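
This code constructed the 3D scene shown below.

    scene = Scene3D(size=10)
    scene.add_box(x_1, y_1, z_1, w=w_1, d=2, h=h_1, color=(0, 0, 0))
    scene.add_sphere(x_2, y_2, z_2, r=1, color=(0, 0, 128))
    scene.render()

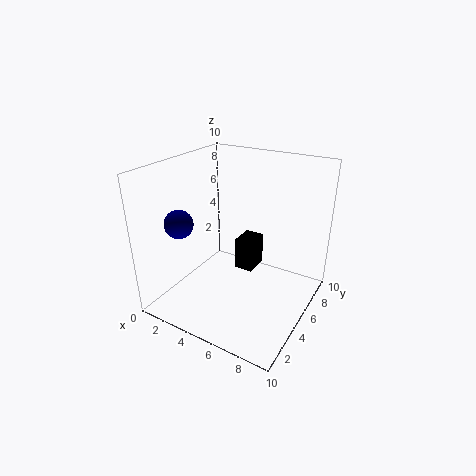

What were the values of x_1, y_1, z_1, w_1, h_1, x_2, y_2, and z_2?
x_1 = 3.5, y_1 = 7, z_1 = 1, w_1 = 1.5, h_1 = 2.5, x_2 = 1.5, y_2 = 3, z_2 = 6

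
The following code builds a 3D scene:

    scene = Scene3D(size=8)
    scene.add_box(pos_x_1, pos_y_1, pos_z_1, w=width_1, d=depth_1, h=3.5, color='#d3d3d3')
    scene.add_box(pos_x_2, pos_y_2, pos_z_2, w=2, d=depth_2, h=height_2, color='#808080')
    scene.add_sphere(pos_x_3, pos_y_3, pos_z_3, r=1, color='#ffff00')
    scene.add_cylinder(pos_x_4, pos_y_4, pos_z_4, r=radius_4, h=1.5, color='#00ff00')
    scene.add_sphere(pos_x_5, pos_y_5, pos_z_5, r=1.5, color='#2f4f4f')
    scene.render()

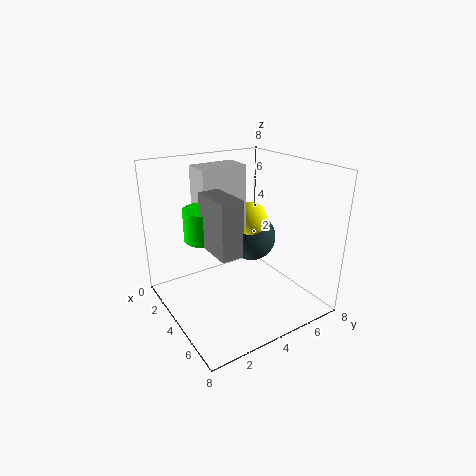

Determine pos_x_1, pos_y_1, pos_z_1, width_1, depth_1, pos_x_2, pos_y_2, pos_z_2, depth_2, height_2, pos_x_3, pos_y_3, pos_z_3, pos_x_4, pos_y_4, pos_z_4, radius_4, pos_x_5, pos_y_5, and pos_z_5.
pos_x_1 = 2.5, pos_y_1 = 2, pos_z_1 = 4.5, width_1 = 1.5, depth_1 = 2.5, pos_x_2 = 5.5, pos_y_2 = 1, pos_z_2 = 5, depth_2 = 1, height_2 = 2.5, pos_x_3 = 3, pos_y_3 = 5.5, pos_z_3 = 4.5, pos_x_4 = 5, pos_y_4 = 1.5, pos_z_4 = 5, radius_4 = 1, pos_x_5 = 2.5, pos_y_5 = 6, pos_z_5 = 3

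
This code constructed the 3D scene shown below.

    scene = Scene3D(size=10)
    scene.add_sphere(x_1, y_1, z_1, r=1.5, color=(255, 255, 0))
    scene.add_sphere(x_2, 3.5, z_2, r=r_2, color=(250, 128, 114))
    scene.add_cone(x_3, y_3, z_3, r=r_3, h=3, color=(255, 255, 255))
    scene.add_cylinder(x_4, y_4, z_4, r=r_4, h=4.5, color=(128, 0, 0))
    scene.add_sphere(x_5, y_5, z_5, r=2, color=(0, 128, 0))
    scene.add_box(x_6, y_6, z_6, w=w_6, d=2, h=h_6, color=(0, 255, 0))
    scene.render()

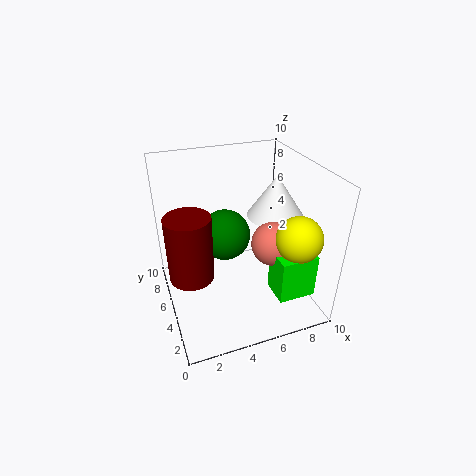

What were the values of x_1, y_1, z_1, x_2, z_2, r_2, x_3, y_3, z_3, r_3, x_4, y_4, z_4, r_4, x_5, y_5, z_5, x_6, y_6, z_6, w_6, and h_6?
x_1 = 8, y_1 = 2, z_1 = 6, x_2 = 7, z_2 = 5, r_2 = 1.5, x_3 = 8, y_3 = 5.5, z_3 = 6, r_3 = 2, x_4 = 1.5, y_4 = 4.5, z_4 = 3, r_4 = 1.5, x_5 = 5, y_5 = 8, z_5 = 3.5, x_6 = 6.5, y_6 = 1, z_6 = 2, w_6 = 2.5, h_6 = 3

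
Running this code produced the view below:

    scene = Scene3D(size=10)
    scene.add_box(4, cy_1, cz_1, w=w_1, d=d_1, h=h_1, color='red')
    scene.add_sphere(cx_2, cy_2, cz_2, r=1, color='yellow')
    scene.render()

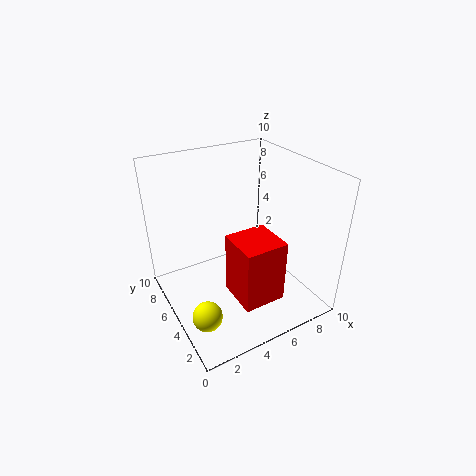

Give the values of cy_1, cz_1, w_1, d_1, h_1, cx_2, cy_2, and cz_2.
cy_1 = 2, cz_1 = 1, w_1 = 3, d_1 = 3, h_1 = 4.5, cx_2 = 1.5, cy_2 = 3, cz_2 = 1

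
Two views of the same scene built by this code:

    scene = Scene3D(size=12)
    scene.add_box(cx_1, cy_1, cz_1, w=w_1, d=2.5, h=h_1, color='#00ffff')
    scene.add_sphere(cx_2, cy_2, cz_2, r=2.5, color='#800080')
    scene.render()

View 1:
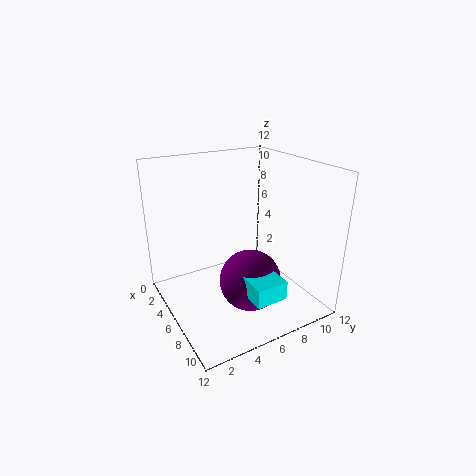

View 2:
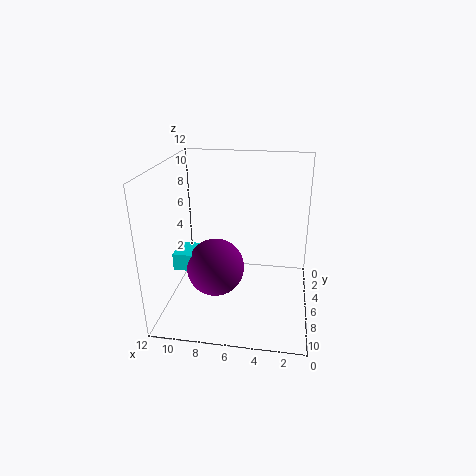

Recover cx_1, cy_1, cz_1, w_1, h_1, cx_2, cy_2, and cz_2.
cx_1 = 8.5
cy_1 = 4.5
cz_1 = 3
w_1 = 3
h_1 = 1.5
cx_2 = 8
cy_2 = 6
cz_2 = 3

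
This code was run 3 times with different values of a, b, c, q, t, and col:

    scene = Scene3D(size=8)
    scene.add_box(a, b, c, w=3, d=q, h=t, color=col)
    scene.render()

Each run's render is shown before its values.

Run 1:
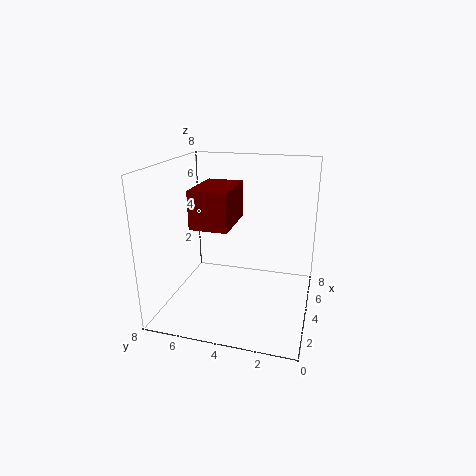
a = 2
b = 4
c = 5
q = 2
t = 2
col = 'maroon'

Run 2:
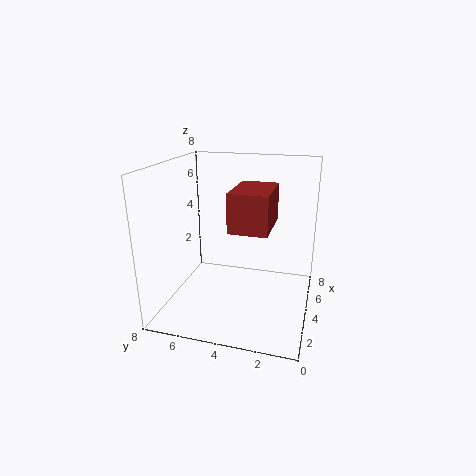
a = 2
b = 2
c = 5
q = 2
t = 2
col = 'brown'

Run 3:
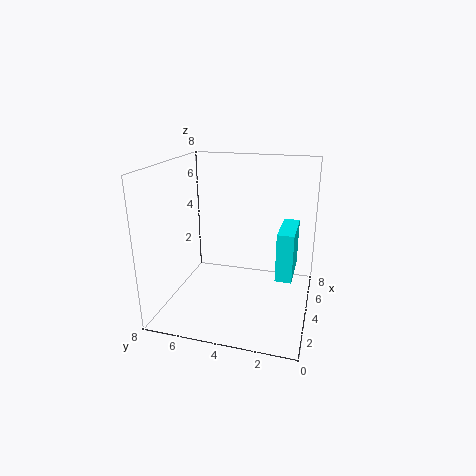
a = 5
b = 1
c = 1
q = 1
t = 3
col = 'cyan'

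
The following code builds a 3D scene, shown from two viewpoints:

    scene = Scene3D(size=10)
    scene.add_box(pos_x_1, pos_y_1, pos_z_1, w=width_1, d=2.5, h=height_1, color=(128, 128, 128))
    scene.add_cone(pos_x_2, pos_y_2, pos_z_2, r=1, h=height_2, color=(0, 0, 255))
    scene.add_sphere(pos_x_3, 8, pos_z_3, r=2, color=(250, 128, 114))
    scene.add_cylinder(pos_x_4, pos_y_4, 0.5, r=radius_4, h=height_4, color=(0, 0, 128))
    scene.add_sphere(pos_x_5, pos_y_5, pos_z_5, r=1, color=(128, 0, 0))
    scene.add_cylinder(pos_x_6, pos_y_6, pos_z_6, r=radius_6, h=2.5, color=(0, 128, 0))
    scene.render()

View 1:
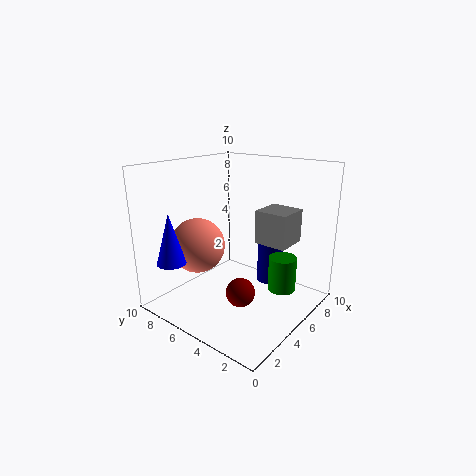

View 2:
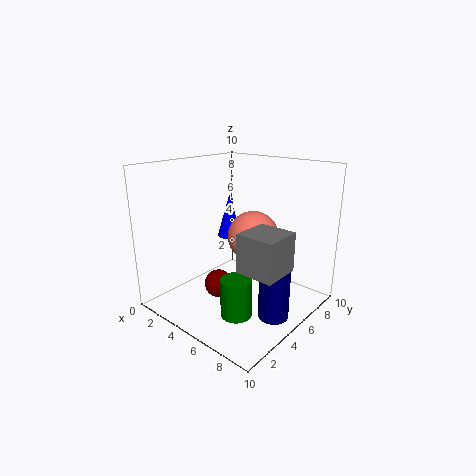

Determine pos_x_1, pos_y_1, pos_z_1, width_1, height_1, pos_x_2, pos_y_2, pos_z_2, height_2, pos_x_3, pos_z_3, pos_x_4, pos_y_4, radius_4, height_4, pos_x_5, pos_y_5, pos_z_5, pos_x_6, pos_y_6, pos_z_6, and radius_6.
pos_x_1 = 7, pos_y_1 = 2.5, pos_z_1 = 4, width_1 = 2.5, height_1 = 2.5, pos_x_2 = 1.5, pos_y_2 = 8, pos_z_2 = 3.5, height_2 = 3.5, pos_x_3 = 4, pos_z_3 = 4, pos_x_4 = 8.5, pos_y_4 = 4.5, radius_4 = 1, height_4 = 3.5, pos_x_5 = 4, pos_y_5 = 4, pos_z_5 = 1.5, pos_x_6 = 7, pos_y_6 = 2.5, pos_z_6 = 1, radius_6 = 1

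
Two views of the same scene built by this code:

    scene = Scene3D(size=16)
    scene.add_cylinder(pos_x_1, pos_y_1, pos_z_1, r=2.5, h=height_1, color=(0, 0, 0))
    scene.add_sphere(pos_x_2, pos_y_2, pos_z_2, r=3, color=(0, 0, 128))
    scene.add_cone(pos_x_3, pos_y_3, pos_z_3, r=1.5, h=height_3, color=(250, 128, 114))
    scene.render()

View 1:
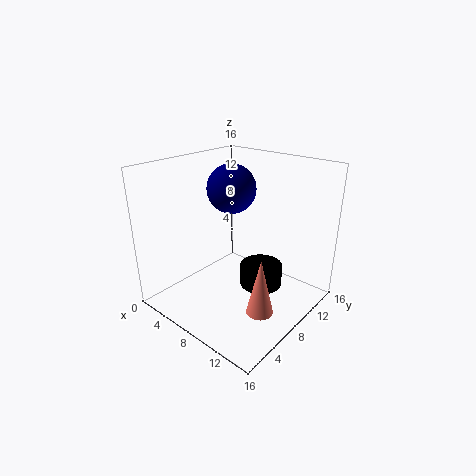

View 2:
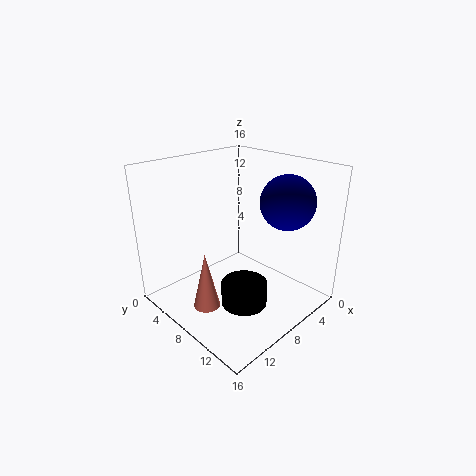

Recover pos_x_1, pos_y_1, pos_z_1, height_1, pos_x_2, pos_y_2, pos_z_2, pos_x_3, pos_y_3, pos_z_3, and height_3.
pos_x_1 = 9.5; pos_y_1 = 10.5; pos_z_1 = 1.5; height_1 = 2.5; pos_x_2 = 4; pos_y_2 = 11.5; pos_z_2 = 12; pos_x_3 = 12; pos_y_3 = 7; pos_z_3 = 0.5; height_3 = 6.5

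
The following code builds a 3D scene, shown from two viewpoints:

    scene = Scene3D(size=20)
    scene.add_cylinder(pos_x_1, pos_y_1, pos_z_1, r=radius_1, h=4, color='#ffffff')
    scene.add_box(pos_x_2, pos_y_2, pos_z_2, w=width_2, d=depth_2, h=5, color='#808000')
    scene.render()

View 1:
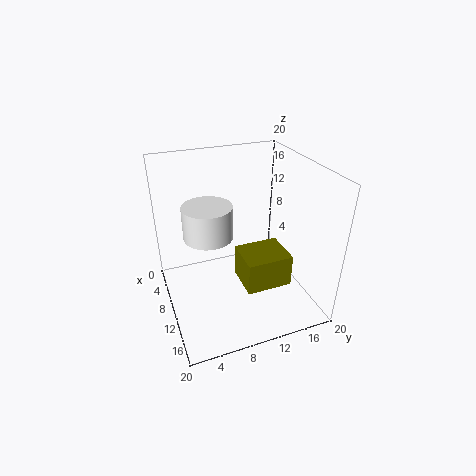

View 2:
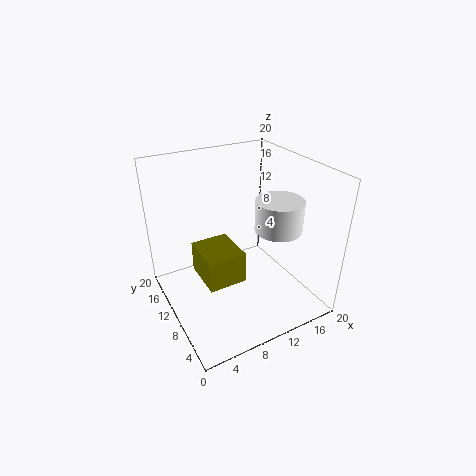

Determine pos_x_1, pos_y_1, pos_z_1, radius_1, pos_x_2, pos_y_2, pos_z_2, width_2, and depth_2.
pos_x_1 = 13
pos_y_1 = 5
pos_z_1 = 13
radius_1 = 3
pos_x_2 = 6
pos_y_2 = 11
pos_z_2 = 1
width_2 = 6
depth_2 = 7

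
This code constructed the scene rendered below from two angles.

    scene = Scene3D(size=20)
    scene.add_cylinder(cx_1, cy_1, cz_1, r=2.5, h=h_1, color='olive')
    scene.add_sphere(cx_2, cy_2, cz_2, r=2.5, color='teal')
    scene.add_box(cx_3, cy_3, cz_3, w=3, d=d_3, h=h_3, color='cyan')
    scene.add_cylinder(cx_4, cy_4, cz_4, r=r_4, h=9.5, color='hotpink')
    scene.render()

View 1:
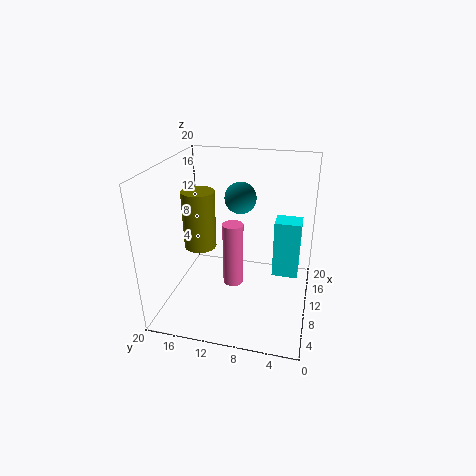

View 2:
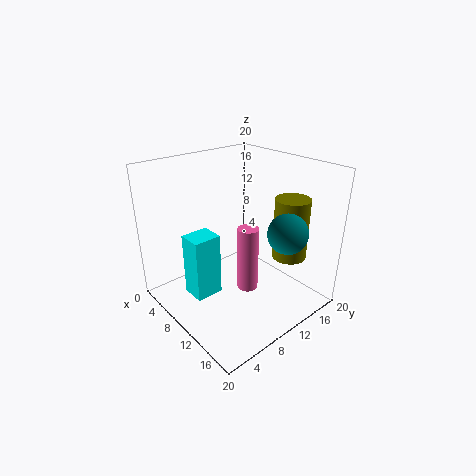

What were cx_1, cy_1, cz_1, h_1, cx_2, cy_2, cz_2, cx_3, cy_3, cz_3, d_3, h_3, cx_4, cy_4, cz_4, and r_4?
cx_1 = 13.5
cy_1 = 17
cz_1 = 6
h_1 = 9
cx_2 = 17.5
cy_2 = 11.5
cz_2 = 13
cx_3 = 9.5
cy_3 = 1.5
cz_3 = 5
d_3 = 3.5
h_3 = 8
cx_4 = 11
cy_4 = 11
cz_4 = 2
r_4 = 1.5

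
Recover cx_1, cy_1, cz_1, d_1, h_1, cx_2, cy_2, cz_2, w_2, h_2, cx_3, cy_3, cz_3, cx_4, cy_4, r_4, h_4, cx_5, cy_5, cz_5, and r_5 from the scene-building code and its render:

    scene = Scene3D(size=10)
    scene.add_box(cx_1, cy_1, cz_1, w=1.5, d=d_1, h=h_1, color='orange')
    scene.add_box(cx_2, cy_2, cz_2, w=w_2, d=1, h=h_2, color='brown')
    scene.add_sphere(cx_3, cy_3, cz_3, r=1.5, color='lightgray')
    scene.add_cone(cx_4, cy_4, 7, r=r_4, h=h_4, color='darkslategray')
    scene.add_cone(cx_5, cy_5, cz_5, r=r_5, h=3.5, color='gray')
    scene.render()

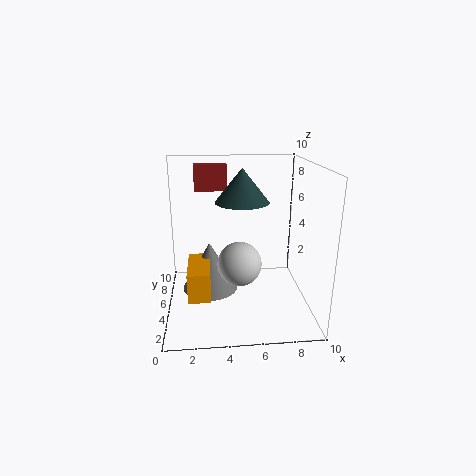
cx_1 = 1.5, cy_1 = 2.5, cz_1 = 1.5, d_1 = 3.5, h_1 = 2, cx_2 = 2, cy_2 = 8.5, cz_2 = 7.5, w_2 = 2.5, h_2 = 2, cx_3 = 5, cy_3 = 4, cz_3 = 3.5, cx_4 = 5.5, cy_4 = 7, r_4 = 2, h_4 = 2.5, cx_5 = 3, cy_5 = 5.5, cz_5 = 1, r_5 = 2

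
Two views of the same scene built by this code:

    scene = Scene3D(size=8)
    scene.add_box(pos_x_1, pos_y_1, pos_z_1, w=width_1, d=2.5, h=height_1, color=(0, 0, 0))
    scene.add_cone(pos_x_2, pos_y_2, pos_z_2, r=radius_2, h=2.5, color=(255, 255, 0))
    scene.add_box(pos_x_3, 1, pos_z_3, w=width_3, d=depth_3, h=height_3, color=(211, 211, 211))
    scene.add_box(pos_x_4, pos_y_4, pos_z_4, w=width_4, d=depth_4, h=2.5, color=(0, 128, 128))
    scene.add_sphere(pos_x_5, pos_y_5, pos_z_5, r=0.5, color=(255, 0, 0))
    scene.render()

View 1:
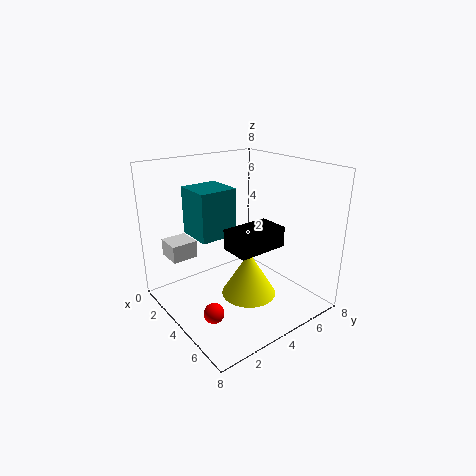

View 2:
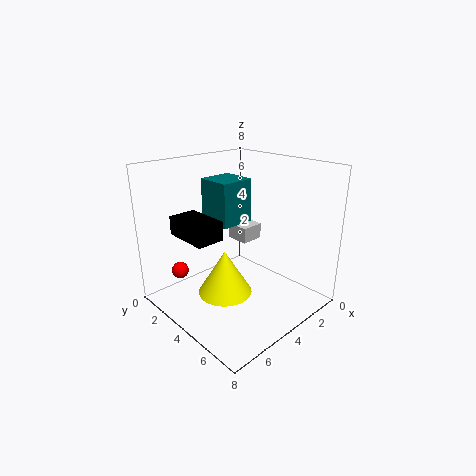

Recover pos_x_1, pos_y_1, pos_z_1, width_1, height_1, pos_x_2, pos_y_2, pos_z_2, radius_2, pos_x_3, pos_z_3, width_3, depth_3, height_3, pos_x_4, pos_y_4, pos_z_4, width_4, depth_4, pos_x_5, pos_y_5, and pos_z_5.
pos_x_1 = 5.5
pos_y_1 = 2
pos_z_1 = 4.5
width_1 = 1.5
height_1 = 1
pos_x_2 = 5
pos_y_2 = 4
pos_z_2 = 1
radius_2 = 1.5
pos_x_3 = 0.5
pos_z_3 = 2.5
width_3 = 1.5
depth_3 = 1.5
height_3 = 1
pos_x_4 = 2.5
pos_y_4 = 1.5
pos_z_4 = 4.5
width_4 = 2
depth_4 = 2
pos_x_5 = 6
pos_y_5 = 1
pos_z_5 = 1.5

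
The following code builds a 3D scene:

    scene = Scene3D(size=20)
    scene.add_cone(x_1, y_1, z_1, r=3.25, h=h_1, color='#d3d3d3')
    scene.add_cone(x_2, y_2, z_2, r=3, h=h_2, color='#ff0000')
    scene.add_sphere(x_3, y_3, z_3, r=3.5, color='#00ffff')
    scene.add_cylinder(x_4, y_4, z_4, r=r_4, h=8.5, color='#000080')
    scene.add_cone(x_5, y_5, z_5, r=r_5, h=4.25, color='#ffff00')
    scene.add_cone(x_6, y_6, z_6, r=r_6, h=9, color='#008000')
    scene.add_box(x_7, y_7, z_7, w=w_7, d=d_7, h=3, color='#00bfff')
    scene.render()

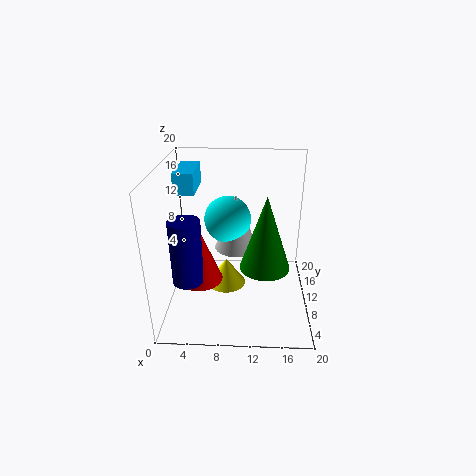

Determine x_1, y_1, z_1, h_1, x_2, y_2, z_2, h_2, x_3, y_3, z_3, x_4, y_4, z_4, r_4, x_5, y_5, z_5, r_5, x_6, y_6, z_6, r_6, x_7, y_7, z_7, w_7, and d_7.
x_1 = 9.5
y_1 = 14.25
z_1 = 6.25
h_1 = 8.5
x_2 = 5
y_2 = 7
z_2 = 5.25
h_2 = 7.75
x_3 = 8.25
y_3 = 14.5
z_3 = 10.75
x_4 = 3.75
y_4 = 5
z_4 = 6.25
r_4 = 2
x_5 = 8
y_5 = 13.25
z_5 = 0.25
r_5 = 3
x_6 = 13.5
y_6 = 3.75
z_6 = 9.5
r_6 = 3
x_7 = 1.5
y_7 = 10
z_7 = 16
w_7 = 2.75
d_7 = 6.25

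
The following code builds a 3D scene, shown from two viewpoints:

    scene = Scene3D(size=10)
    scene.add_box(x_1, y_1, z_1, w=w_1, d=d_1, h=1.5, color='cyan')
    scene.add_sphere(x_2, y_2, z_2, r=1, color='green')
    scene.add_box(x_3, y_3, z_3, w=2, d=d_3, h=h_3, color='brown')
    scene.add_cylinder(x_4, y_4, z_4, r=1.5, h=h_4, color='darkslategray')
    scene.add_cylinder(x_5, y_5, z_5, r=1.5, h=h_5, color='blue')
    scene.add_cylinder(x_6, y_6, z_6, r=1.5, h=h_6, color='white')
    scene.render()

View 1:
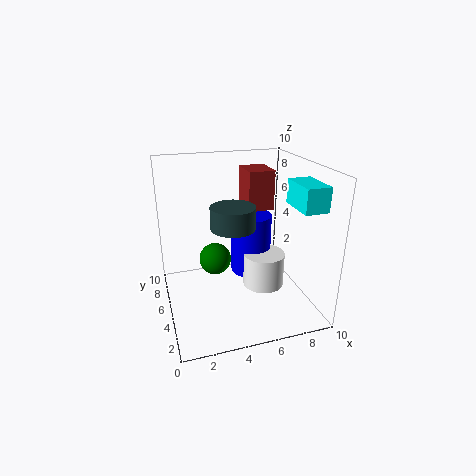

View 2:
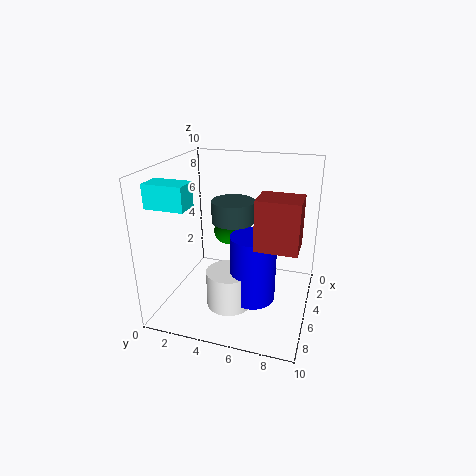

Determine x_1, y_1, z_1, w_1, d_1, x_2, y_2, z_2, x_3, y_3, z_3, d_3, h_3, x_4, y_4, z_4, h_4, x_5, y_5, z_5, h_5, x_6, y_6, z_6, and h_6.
x_1 = 7.5
y_1 = 0.5
z_1 = 8
w_1 = 1.5
d_1 = 2.5
x_2 = 3
y_2 = 3.5
z_2 = 4.5
x_3 = 6.5
y_3 = 7
z_3 = 6
d_3 = 2.5
h_3 = 3
x_4 = 4.5
y_4 = 4.5
z_4 = 6
h_4 = 1.5
x_5 = 6.5
y_5 = 6.5
z_5 = 1.5
h_5 = 4.5
x_6 = 7
y_6 = 5
z_6 = 1
h_6 = 2.5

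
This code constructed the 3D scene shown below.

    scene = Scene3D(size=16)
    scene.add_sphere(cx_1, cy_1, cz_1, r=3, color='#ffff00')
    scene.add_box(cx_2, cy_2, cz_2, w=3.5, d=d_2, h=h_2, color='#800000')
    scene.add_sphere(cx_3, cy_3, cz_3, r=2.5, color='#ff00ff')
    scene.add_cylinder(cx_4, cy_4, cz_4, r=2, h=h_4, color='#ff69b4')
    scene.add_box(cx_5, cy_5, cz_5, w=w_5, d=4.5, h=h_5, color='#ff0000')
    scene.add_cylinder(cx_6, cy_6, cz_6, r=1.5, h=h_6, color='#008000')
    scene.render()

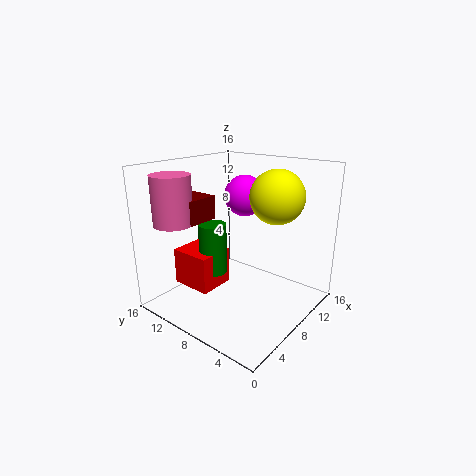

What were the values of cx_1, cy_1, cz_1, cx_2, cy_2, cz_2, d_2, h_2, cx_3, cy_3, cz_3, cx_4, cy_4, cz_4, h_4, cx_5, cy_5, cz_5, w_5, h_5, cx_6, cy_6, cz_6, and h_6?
cx_1 = 11, cy_1 = 5, cz_1 = 12.5, cx_2 = 2.5, cy_2 = 9.5, cz_2 = 10.5, d_2 = 5, h_2 = 2.5, cx_3 = 12.5, cy_3 = 10.5, cz_3 = 11.5, cx_4 = 2, cy_4 = 11.5, cz_4 = 10.5, h_4 = 5, cx_5 = 3, cy_5 = 8.5, cz_5 = 3, w_5 = 4, h_5 = 4, cx_6 = 5.5, cy_6 = 9.5, cz_6 = 4.5, h_6 = 5.5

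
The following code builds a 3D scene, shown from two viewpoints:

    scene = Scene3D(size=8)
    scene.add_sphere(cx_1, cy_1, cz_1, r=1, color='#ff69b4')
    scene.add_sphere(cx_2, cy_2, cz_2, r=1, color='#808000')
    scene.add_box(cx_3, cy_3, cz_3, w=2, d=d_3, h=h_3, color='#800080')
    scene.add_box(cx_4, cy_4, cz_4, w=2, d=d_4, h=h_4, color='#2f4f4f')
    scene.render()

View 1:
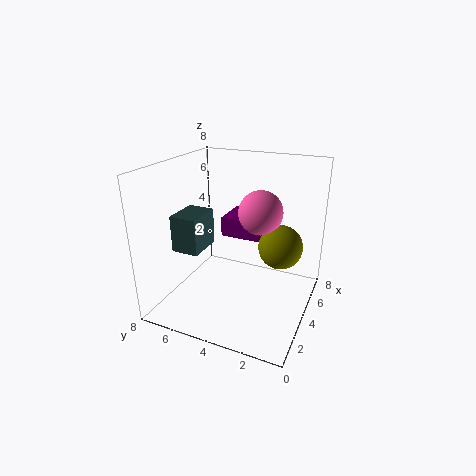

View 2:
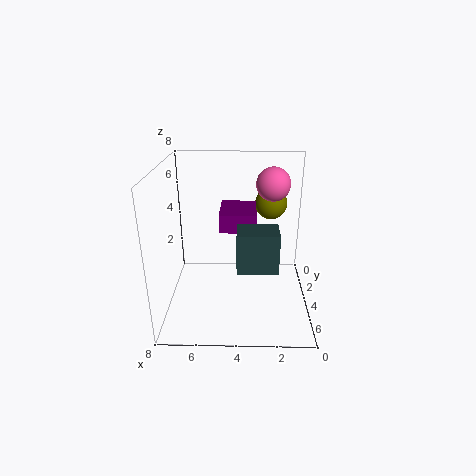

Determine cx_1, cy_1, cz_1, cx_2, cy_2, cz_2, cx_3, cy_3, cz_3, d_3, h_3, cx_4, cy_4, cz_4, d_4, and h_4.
cx_1 = 2, cy_1 = 2, cz_1 = 6.5, cx_2 = 2, cy_2 = 1, cz_2 = 5, cx_3 = 3, cy_3 = 2, cz_3 = 4.5, d_3 = 2.5, h_3 = 1, cx_4 = 2, cy_4 = 5.5, cz_4 = 3.5, d_4 = 1.5, h_4 = 2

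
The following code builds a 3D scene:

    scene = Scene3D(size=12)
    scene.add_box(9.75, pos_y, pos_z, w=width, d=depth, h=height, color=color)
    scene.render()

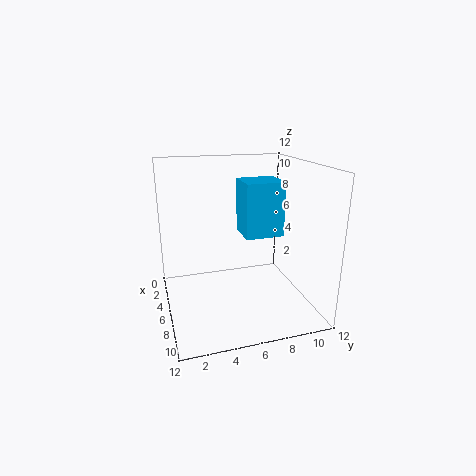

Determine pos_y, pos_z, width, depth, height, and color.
pos_y = 4.75
pos_z = 8.25
width = 2.25
depth = 2.5
height = 3.5
color = 'deepskyblue'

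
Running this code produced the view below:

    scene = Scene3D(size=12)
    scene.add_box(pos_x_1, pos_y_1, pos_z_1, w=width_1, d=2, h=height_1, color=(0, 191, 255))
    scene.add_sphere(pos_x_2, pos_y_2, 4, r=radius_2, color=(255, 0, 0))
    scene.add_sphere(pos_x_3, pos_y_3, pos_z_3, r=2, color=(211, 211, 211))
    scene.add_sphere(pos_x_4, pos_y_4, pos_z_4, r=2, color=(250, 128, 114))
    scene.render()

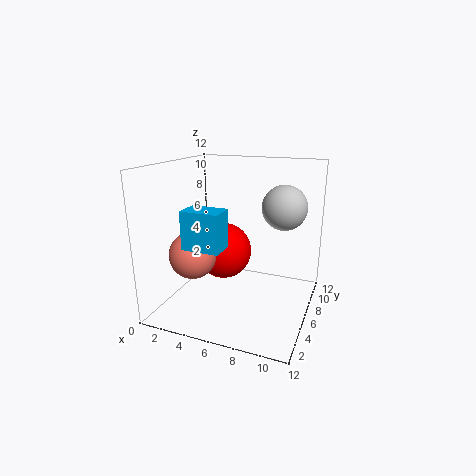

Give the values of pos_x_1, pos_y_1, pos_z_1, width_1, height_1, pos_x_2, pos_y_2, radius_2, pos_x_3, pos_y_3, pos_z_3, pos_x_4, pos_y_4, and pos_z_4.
pos_x_1 = 3; pos_y_1 = 2; pos_z_1 = 6; width_1 = 3; height_1 = 3; pos_x_2 = 4; pos_y_2 = 7.5; radius_2 = 2.5; pos_x_3 = 9; pos_y_3 = 9.5; pos_z_3 = 8; pos_x_4 = 2.5; pos_y_4 = 4.5; pos_z_4 = 4.5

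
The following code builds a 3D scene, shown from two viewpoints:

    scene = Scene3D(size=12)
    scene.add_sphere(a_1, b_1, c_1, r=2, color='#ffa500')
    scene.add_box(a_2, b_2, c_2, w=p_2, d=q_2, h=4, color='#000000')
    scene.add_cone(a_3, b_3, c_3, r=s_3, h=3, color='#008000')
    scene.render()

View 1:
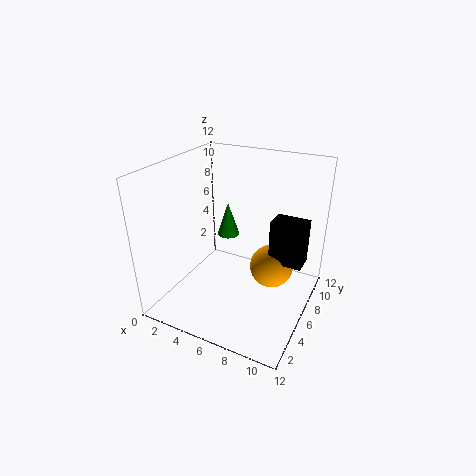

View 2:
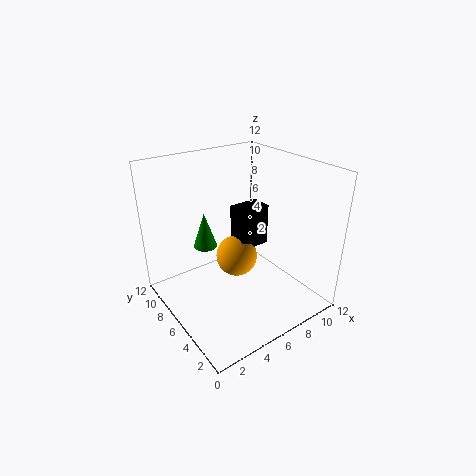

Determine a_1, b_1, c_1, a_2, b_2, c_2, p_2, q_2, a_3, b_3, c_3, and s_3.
a_1 = 8
b_1 = 9
c_1 = 2
a_2 = 8
b_2 = 8
c_2 = 3
p_2 = 3
q_2 = 2
a_3 = 4
b_3 = 8
c_3 = 5
s_3 = 1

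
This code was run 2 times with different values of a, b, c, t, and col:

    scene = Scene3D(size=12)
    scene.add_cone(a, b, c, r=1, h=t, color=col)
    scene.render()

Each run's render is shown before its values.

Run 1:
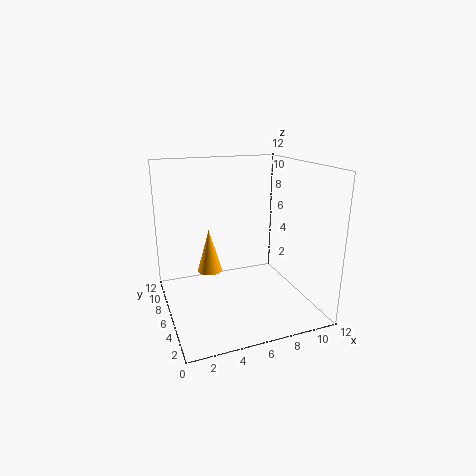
a = 3.5, b = 6, c = 3.5, t = 3.5, col = 'orange'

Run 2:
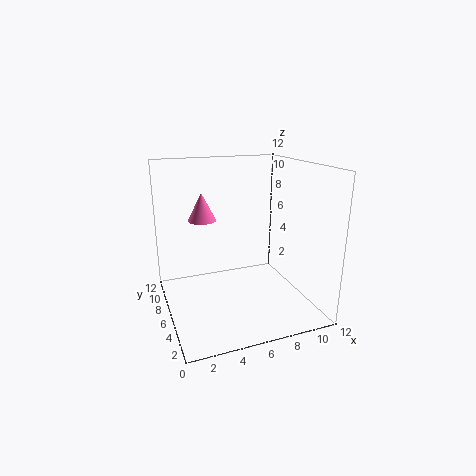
a = 2.5, b = 4, c = 8.5, t = 2, col = 'hotpink'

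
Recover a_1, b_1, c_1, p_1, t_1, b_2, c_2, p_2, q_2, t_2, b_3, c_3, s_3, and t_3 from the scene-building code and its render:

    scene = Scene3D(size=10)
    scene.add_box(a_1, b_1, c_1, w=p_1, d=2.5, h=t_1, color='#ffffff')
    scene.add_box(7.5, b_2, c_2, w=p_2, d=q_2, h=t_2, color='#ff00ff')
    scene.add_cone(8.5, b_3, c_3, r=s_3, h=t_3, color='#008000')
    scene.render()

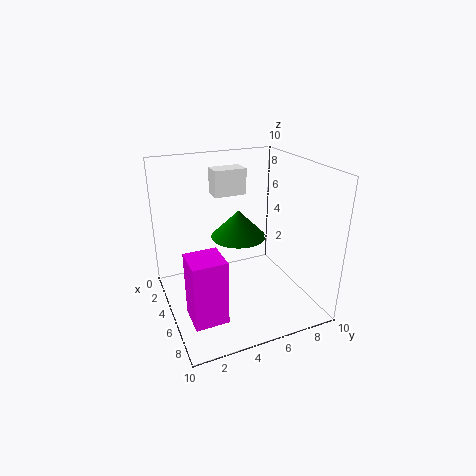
a_1 = 0.5
b_1 = 4.5
c_1 = 7
p_1 = 1.5
t_1 = 2
b_2 = 0.5
c_2 = 2
p_2 = 2
q_2 = 2
t_2 = 4
b_3 = 3.5
c_3 = 7
s_3 = 1.5
t_3 = 1.5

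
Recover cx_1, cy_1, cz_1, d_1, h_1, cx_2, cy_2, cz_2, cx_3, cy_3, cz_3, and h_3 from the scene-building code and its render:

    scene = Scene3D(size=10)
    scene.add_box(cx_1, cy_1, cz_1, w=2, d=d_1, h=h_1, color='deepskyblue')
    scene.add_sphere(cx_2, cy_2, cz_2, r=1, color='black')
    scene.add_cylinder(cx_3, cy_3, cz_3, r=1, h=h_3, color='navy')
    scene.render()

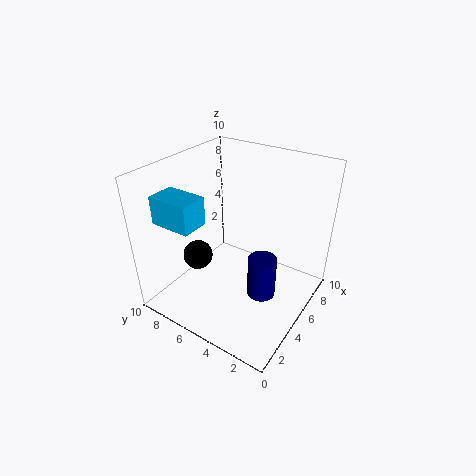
cx_1 = 2, cy_1 = 7, cz_1 = 6, d_1 = 3, h_1 = 2, cx_2 = 3, cy_2 = 7, cz_2 = 4, cx_3 = 5, cy_3 = 3, cz_3 = 1, h_3 = 3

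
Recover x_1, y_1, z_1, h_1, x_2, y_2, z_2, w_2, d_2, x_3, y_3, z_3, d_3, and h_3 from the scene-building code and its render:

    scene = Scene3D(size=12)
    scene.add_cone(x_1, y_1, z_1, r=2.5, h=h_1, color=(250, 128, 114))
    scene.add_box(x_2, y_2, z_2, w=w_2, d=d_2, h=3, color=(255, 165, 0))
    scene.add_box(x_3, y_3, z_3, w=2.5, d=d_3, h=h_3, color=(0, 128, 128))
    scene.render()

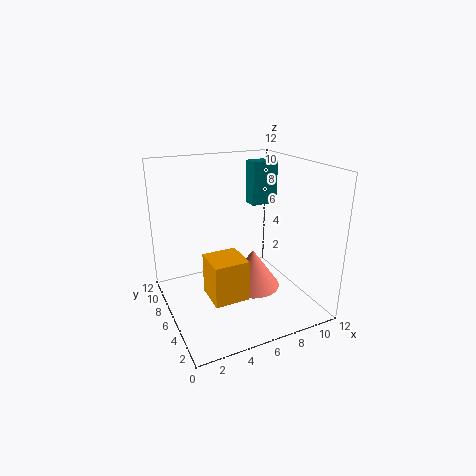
x_1 = 8; y_1 = 7; z_1 = 0.5; h_1 = 3.5; x_2 = 2; y_2 = 1; z_2 = 3.5; w_2 = 2.5; d_2 = 2.5; x_3 = 9; y_3 = 9; z_3 = 7.5; d_3 = 1.5; h_3 = 4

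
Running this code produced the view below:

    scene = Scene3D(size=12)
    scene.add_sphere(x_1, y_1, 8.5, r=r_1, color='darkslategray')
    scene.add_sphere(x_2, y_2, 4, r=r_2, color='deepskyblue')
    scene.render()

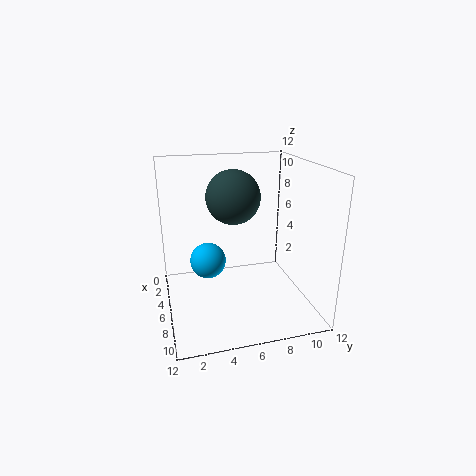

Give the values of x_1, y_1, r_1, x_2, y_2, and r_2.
x_1 = 2.5, y_1 = 6.5, r_1 = 2.5, x_2 = 5.5, y_2 = 3.5, r_2 = 1.5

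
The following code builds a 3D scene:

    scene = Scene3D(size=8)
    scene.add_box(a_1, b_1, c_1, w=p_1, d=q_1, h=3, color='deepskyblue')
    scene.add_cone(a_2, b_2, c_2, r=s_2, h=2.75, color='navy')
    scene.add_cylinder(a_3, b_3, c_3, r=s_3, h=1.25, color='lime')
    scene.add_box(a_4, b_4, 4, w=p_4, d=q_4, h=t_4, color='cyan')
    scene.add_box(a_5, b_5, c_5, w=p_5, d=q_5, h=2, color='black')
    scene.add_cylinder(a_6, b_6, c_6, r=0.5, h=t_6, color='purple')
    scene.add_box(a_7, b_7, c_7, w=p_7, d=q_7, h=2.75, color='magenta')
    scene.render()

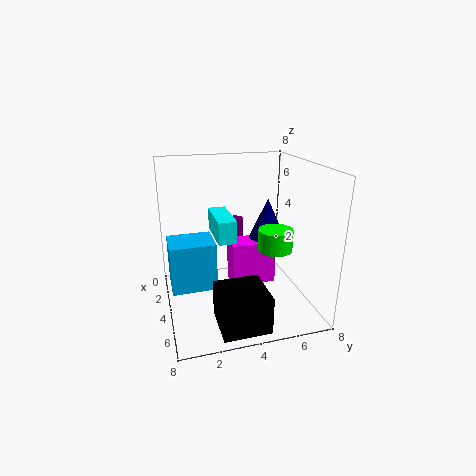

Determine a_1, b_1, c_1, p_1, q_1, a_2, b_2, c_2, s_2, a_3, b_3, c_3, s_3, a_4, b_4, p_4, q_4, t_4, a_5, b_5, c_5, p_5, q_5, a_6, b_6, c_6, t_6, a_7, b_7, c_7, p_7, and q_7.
a_1 = 0.75
b_1 = 0.25
c_1 = 0.25
p_1 = 2.25
q_1 = 2.75
a_2 = 2
b_2 = 6.5
c_2 = 2.75
s_2 = 1.25
a_3 = 4
b_3 = 6.25
c_3 = 3
s_3 = 1
a_4 = 2
b_4 = 2.75
p_4 = 2.75
q_4 = 1
t_4 = 1.25
a_5 = 5.25
b_5 = 2.25
c_5 = 0.25
p_5 = 2.5
q_5 = 2.5
a_6 = 0.75
b_6 = 4.75
c_6 = 2.5
t_6 = 1.5
a_7 = 1.5
b_7 = 4
c_7 = 0.25
p_7 = 1.5
q_7 = 2.75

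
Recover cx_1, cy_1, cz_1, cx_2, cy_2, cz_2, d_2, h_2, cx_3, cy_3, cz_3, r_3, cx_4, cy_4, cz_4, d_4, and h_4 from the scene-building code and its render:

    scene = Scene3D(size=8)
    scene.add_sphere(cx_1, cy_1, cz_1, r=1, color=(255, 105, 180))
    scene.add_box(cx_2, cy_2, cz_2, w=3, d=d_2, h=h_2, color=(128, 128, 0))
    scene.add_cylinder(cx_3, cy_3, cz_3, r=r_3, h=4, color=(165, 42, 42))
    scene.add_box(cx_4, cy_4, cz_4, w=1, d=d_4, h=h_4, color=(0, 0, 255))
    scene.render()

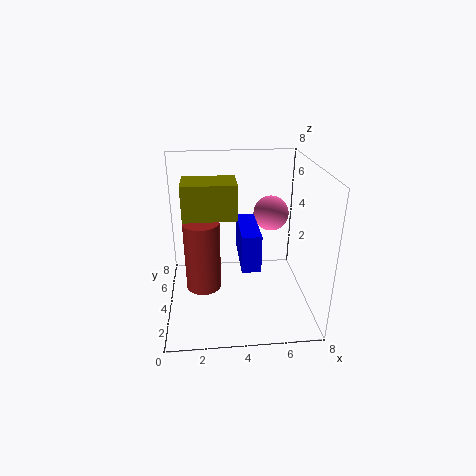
cx_1 = 6
cy_1 = 5
cz_1 = 5
cx_2 = 1
cy_2 = 4
cz_2 = 5
d_2 = 2
h_2 = 2
cx_3 = 2
cy_3 = 4
cz_3 = 1
r_3 = 1
cx_4 = 4
cy_4 = 2
cz_4 = 3
d_4 = 3
h_4 = 2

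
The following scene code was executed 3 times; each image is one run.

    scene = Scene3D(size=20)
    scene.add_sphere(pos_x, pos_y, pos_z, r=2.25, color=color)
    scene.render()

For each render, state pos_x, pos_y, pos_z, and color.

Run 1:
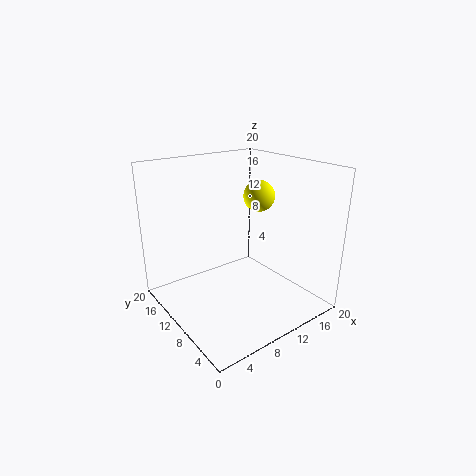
pos_x = 14.5; pos_y = 11; pos_z = 15; color = 'yellow'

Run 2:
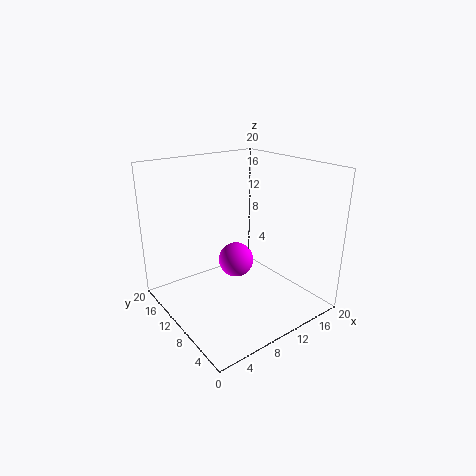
pos_x = 8; pos_y = 7.75; pos_z = 8.25; color = 'magenta'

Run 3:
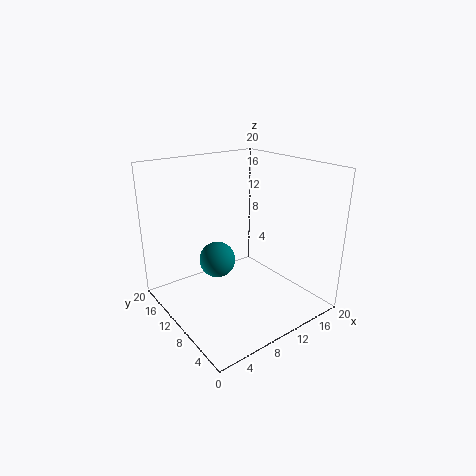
pos_x = 5.25; pos_y = 8; pos_z = 9; color = 'teal'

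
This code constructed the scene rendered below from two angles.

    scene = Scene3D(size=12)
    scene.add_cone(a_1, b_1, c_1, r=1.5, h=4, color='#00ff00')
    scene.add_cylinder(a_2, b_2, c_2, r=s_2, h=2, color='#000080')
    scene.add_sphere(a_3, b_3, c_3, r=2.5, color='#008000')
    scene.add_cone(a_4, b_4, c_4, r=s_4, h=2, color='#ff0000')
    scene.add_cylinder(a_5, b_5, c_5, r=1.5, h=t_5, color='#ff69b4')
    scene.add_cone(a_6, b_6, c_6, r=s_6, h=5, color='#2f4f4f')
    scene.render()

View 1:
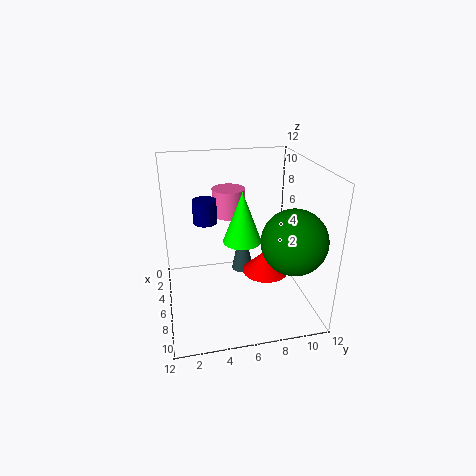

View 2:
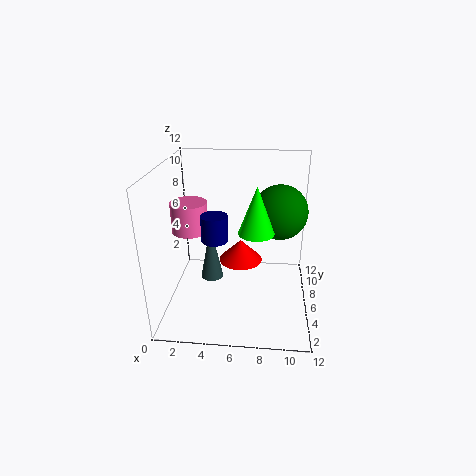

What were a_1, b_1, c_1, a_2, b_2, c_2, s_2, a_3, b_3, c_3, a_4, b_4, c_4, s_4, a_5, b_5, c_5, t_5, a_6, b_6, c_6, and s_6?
a_1 = 7.5, b_1 = 6, c_1 = 6.5, a_2 = 4.5, b_2 = 3.5, c_2 = 7, s_2 = 1, a_3 = 9.5, b_3 = 9.5, c_3 = 7, a_4 = 6, b_4 = 8.5, c_4 = 2.5, s_4 = 2, a_5 = 2, b_5 = 6, c_5 = 6.5, t_5 = 2.5, a_6 = 3.5, b_6 = 7, c_6 = 1.5, s_6 = 1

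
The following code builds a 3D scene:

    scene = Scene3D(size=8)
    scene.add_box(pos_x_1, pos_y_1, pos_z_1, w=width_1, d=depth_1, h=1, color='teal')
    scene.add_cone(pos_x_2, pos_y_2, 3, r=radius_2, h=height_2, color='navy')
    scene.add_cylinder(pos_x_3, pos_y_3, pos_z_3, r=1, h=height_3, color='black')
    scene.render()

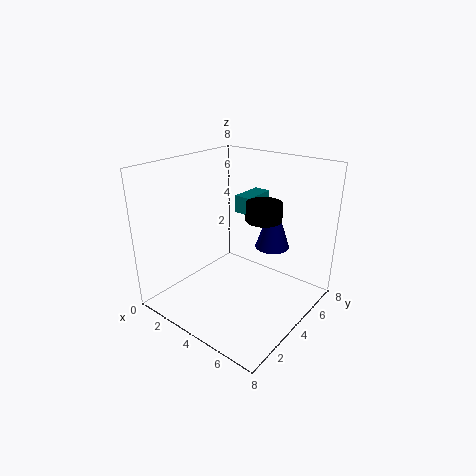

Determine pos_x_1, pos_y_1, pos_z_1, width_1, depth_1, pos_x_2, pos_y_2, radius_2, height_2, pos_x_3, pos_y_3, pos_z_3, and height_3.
pos_x_1 = 3; pos_y_1 = 5; pos_z_1 = 5; width_1 = 1; depth_1 = 2; pos_x_2 = 5; pos_y_2 = 6; radius_2 = 1; height_2 = 3; pos_x_3 = 5; pos_y_3 = 5; pos_z_3 = 5; height_3 = 1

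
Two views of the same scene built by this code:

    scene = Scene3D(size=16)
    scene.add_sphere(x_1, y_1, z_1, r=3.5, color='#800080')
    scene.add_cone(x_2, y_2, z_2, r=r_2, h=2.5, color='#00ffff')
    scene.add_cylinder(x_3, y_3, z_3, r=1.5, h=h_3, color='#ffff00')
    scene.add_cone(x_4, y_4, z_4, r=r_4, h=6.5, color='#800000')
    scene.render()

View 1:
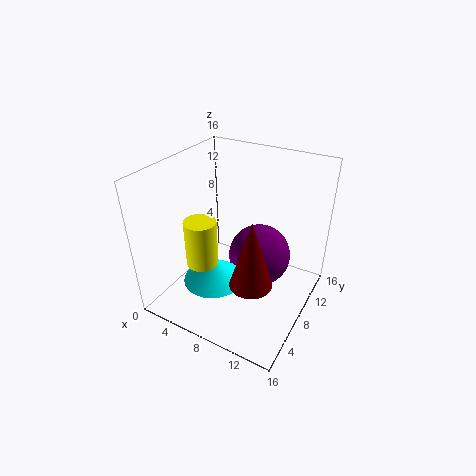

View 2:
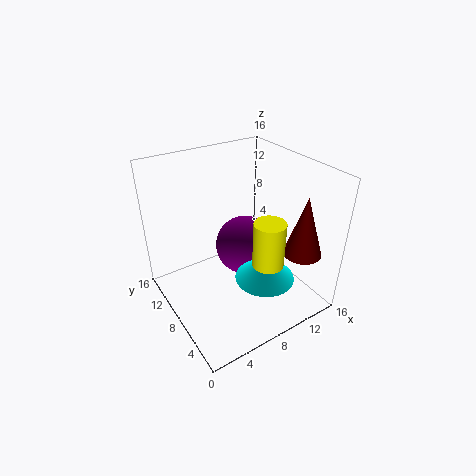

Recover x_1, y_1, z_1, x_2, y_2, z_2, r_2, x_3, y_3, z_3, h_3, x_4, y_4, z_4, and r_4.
x_1 = 10, y_1 = 9.5, z_1 = 5.5, x_2 = 8, y_2 = 3, z_2 = 6, r_2 = 3, x_3 = 7.5, y_3 = 2, z_3 = 8.5, h_3 = 4.5, x_4 = 12.5, y_4 = 2.5, z_4 = 7.5, r_4 = 2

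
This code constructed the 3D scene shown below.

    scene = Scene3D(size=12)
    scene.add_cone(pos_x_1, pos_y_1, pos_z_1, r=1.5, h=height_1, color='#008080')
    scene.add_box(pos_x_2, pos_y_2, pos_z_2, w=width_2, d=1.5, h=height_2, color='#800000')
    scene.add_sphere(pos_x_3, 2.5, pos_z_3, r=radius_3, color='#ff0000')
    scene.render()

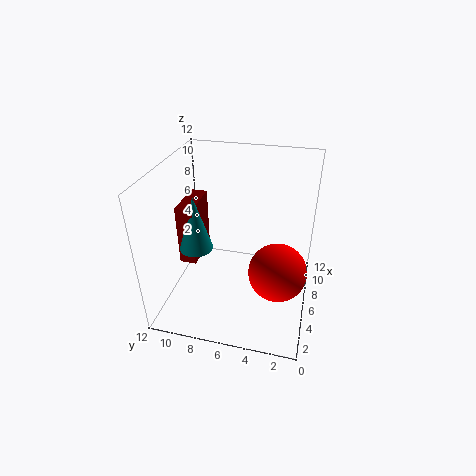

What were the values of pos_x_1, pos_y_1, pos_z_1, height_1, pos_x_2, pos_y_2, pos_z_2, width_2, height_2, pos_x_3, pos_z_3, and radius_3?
pos_x_1 = 6.5; pos_y_1 = 10; pos_z_1 = 4; height_1 = 5; pos_x_2 = 6; pos_y_2 = 10; pos_z_2 = 2.5; width_2 = 4; height_2 = 5.5; pos_x_3 = 6; pos_z_3 = 3; radius_3 = 2.5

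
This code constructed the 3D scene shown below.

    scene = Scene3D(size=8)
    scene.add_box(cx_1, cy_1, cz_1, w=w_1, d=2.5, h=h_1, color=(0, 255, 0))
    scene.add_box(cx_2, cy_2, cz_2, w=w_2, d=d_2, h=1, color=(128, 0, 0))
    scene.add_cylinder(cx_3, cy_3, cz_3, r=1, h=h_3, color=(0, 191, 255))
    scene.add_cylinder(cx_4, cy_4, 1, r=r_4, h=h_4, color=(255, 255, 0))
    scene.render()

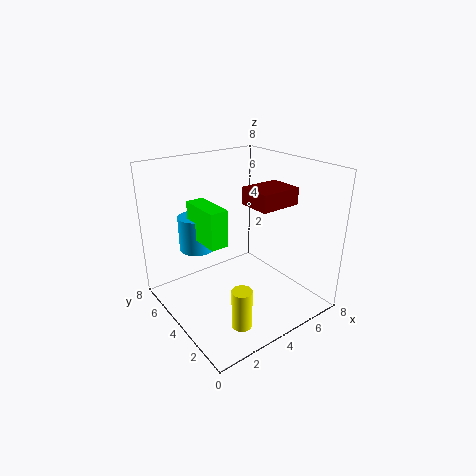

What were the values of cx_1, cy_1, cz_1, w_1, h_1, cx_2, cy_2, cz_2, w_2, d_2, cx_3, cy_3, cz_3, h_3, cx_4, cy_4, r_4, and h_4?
cx_1 = 2; cy_1 = 3.5; cz_1 = 4; w_1 = 1; h_1 = 2; cx_2 = 5; cy_2 = 3; cz_2 = 5.5; w_2 = 2.5; d_2 = 2; cx_3 = 2.5; cy_3 = 6; cz_3 = 3; h_3 = 2; cx_4 = 2; cy_4 = 1; r_4 = 0.5; h_4 = 2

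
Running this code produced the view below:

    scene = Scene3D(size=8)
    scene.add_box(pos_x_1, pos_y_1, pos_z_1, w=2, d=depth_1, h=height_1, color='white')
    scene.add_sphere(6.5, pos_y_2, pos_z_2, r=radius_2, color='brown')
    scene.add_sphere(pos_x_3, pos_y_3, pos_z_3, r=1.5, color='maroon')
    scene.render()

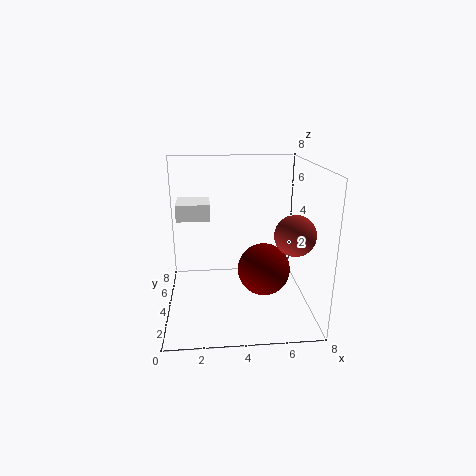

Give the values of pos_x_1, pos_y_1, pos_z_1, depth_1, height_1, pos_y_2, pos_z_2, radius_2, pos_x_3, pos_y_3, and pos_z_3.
pos_x_1 = 0.5
pos_y_1 = 5.5
pos_z_1 = 4.5
depth_1 = 2
height_1 = 1
pos_y_2 = 1.5
pos_z_2 = 5
radius_2 = 1
pos_x_3 = 5.5
pos_y_3 = 4
pos_z_3 = 2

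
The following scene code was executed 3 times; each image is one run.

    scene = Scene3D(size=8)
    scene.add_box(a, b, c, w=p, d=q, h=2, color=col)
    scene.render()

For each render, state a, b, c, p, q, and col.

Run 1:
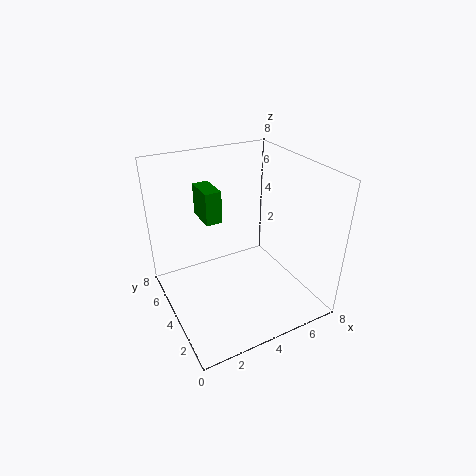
a = 3
b = 6
c = 4
p = 1
q = 2
col = 'green'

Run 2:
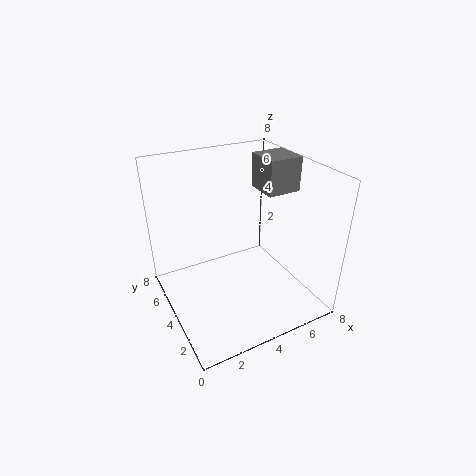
a = 6
b = 4
c = 6
p = 2
q = 2
col = 'gray'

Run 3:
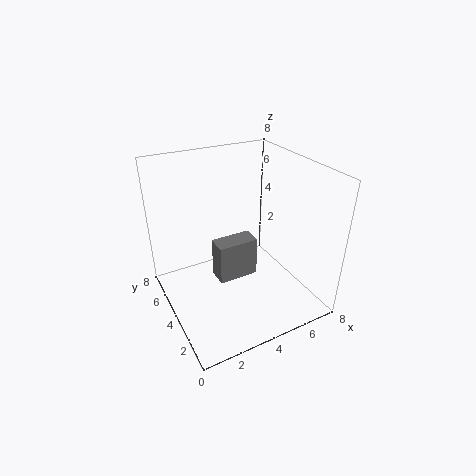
a = 2
b = 2
c = 3
p = 2
q = 1
col = 'gray'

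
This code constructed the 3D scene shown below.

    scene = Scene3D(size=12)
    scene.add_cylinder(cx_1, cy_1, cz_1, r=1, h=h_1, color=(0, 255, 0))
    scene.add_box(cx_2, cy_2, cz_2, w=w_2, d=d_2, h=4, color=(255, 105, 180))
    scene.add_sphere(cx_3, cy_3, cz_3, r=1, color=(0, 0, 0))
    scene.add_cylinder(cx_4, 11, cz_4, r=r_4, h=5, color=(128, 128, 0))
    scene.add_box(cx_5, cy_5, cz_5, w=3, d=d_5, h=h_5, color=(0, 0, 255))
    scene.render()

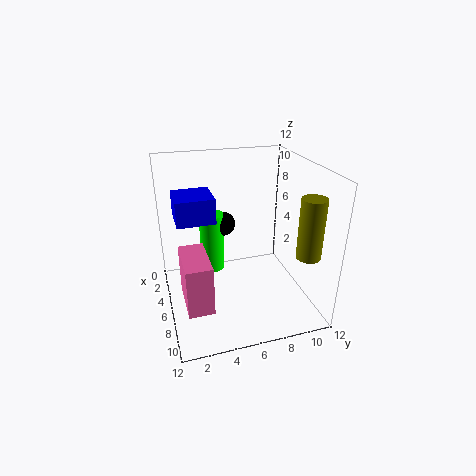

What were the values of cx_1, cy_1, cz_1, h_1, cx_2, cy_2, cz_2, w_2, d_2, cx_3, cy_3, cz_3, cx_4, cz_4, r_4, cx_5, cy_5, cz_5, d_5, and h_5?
cx_1 = 5
cy_1 = 4
cz_1 = 3
h_1 = 5
cx_2 = 6
cy_2 = 1
cz_2 = 2
w_2 = 4
d_2 = 2
cx_3 = 5
cy_3 = 5
cz_3 = 7
cx_4 = 9
cz_4 = 5
r_4 = 1
cx_5 = 4
cy_5 = 1
cz_5 = 8
d_5 = 3
h_5 = 2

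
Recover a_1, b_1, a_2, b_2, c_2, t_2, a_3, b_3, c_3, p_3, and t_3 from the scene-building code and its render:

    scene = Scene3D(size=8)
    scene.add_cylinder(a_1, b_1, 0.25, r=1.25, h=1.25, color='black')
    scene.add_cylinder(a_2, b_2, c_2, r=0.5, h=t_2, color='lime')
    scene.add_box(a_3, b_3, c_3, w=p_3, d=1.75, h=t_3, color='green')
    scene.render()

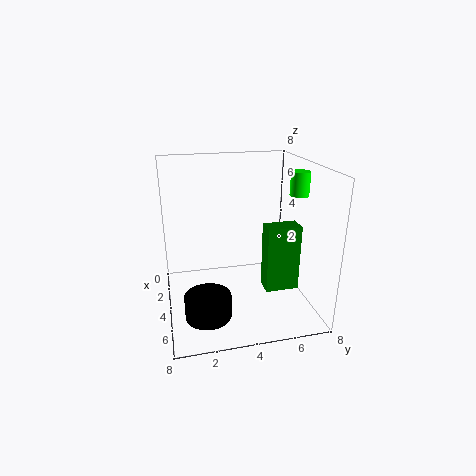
a_1 = 5.5; b_1 = 2; a_2 = 5; b_2 = 7; c_2 = 6.5; t_2 = 1.25; a_3 = 5.25; b_3 = 5; c_3 = 1.75; p_3 = 1; t_3 = 3.5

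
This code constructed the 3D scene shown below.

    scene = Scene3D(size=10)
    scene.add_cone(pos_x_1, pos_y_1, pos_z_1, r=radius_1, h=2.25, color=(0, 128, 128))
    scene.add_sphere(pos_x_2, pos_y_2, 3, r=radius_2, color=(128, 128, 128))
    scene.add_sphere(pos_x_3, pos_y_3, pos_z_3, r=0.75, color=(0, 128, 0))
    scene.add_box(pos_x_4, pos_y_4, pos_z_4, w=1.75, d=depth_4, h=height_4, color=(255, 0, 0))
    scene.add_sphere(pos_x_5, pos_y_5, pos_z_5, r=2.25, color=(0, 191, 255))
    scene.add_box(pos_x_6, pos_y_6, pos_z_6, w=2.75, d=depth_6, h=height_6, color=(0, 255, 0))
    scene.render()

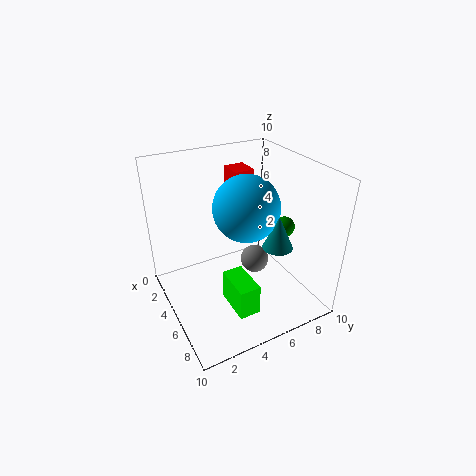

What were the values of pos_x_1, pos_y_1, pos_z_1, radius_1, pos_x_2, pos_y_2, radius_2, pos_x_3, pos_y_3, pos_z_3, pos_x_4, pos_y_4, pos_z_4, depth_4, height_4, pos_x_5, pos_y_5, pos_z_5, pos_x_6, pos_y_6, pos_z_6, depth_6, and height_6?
pos_x_1 = 7.25; pos_y_1 = 6.75; pos_z_1 = 5; radius_1 = 1; pos_x_2 = 5.25; pos_y_2 = 6.25; radius_2 = 1; pos_x_3 = 5.25; pos_y_3 = 8.75; pos_z_3 = 5; pos_x_4 = 1.5; pos_y_4 = 5.75; pos_z_4 = 7.75; depth_4 = 1.5; height_4 = 1.25; pos_x_5 = 5.25; pos_y_5 = 5.5; pos_z_5 = 7.25; pos_x_6 = 5; pos_y_6 = 3.75; pos_z_6 = 0.25; depth_6 = 1.5; height_6 = 2.25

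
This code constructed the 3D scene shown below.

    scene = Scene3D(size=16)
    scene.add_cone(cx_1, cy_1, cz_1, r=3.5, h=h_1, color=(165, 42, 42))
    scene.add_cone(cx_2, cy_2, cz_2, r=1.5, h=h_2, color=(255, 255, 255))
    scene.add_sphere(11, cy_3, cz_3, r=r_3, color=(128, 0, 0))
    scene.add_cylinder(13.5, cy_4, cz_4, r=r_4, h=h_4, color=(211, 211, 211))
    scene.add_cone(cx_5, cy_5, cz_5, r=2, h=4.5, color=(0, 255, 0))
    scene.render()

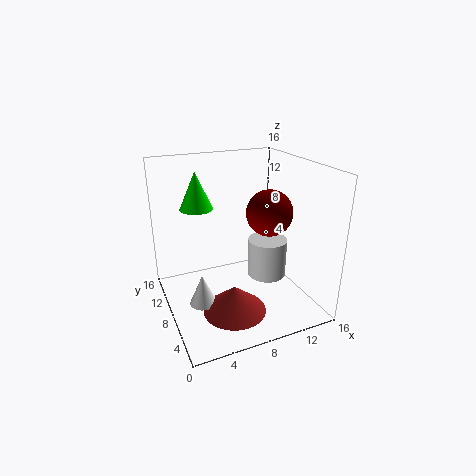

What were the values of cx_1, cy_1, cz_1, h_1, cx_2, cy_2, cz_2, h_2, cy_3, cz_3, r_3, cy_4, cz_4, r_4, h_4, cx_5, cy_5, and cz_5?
cx_1 = 6.5; cy_1 = 5.5; cz_1 = 0.5; h_1 = 3; cx_2 = 3.5; cy_2 = 7.5; cz_2 = 1; h_2 = 3.5; cy_3 = 6.5; cz_3 = 11; r_3 = 2.5; cy_4 = 11; cz_4 = 0.5; r_4 = 2.5; h_4 = 5; cx_5 = 5; cy_5 = 13.5; cz_5 = 10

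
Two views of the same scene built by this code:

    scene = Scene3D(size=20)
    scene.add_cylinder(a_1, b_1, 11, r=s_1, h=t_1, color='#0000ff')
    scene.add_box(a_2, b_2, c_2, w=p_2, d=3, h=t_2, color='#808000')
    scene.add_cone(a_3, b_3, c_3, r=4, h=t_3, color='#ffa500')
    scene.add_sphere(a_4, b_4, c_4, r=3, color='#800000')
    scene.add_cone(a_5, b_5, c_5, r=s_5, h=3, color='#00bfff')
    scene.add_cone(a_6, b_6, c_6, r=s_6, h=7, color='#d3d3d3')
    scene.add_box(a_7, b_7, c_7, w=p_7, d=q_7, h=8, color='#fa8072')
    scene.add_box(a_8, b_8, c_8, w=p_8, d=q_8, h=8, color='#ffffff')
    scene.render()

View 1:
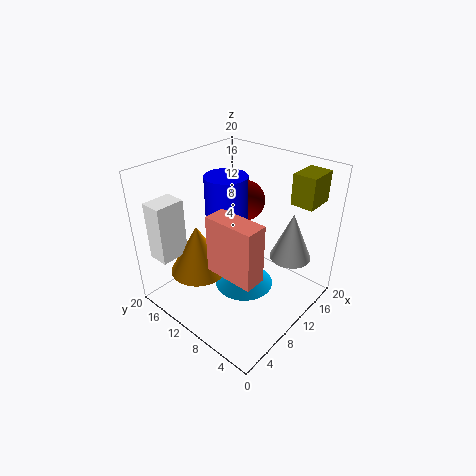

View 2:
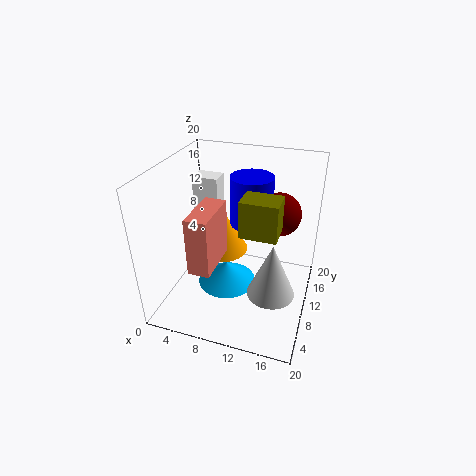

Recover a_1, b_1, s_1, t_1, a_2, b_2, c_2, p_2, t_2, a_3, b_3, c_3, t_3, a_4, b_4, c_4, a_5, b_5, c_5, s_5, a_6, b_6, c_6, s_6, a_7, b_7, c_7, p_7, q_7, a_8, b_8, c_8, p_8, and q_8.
a_1 = 11
b_1 = 13
s_1 = 3
t_1 = 7
a_2 = 13
b_2 = 1
c_2 = 16
p_2 = 4
t_2 = 4
a_3 = 6
b_3 = 14
c_3 = 5
t_3 = 7
a_4 = 15
b_4 = 13
c_4 = 13
a_5 = 9
b_5 = 8
c_5 = 4
s_5 = 4
a_6 = 16
b_6 = 5
c_6 = 6
s_6 = 3
a_7 = 5
b_7 = 4
c_7 = 7
p_7 = 3
q_7 = 7
a_8 = 1
b_8 = 15
c_8 = 8
p_8 = 4
q_8 = 3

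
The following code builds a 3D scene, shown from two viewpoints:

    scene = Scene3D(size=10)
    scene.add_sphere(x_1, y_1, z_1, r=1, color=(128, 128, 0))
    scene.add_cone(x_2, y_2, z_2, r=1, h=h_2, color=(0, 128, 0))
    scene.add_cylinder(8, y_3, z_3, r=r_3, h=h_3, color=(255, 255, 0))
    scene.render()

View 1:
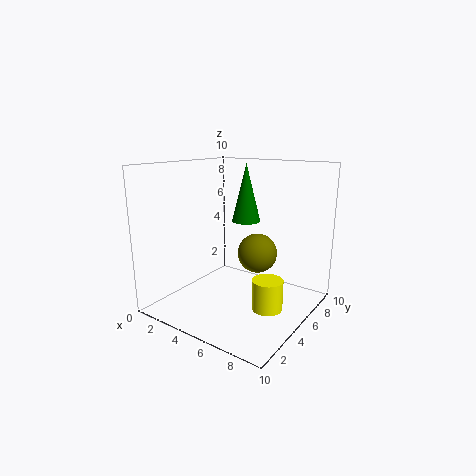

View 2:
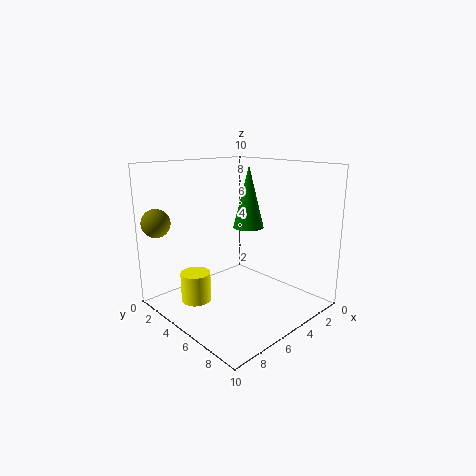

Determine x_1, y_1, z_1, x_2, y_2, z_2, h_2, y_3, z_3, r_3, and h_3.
x_1 = 9; y_1 = 1; z_1 = 6; x_2 = 5; y_2 = 6; z_2 = 6; h_2 = 4; y_3 = 4; z_3 = 1; r_3 = 1; h_3 = 2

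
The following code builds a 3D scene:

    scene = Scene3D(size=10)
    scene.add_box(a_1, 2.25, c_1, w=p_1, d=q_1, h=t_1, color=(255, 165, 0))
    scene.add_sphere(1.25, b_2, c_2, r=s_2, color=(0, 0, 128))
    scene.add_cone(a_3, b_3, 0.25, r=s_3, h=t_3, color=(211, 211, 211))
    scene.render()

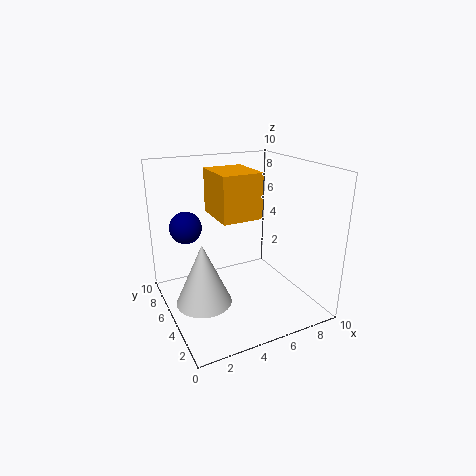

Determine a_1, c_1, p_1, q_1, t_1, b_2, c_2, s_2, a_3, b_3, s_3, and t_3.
a_1 = 2.75, c_1 = 7.25, p_1 = 2.5, q_1 = 3, t_1 = 2.75, b_2 = 4.75, c_2 = 6.5, s_2 = 1, a_3 = 2.5, b_3 = 5.5, s_3 = 2, t_3 = 4.5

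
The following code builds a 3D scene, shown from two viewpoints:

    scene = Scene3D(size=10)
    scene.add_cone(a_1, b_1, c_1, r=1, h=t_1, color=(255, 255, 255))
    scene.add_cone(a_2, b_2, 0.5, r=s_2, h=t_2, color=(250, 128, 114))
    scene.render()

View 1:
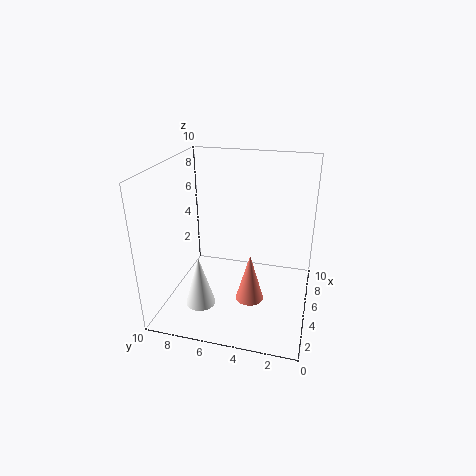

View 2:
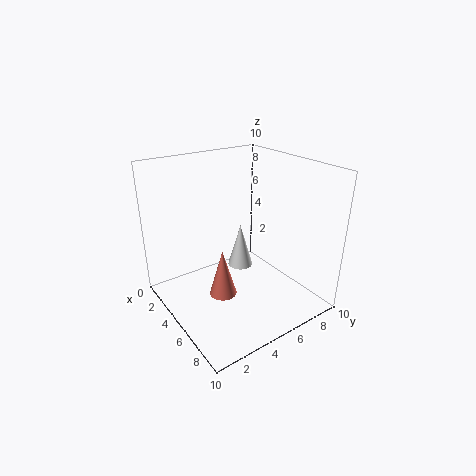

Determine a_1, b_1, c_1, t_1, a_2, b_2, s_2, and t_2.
a_1 = 2.5, b_1 = 7, c_1 = 1, t_1 = 3.5, a_2 = 4.5, b_2 = 4, s_2 = 1, t_2 = 3.5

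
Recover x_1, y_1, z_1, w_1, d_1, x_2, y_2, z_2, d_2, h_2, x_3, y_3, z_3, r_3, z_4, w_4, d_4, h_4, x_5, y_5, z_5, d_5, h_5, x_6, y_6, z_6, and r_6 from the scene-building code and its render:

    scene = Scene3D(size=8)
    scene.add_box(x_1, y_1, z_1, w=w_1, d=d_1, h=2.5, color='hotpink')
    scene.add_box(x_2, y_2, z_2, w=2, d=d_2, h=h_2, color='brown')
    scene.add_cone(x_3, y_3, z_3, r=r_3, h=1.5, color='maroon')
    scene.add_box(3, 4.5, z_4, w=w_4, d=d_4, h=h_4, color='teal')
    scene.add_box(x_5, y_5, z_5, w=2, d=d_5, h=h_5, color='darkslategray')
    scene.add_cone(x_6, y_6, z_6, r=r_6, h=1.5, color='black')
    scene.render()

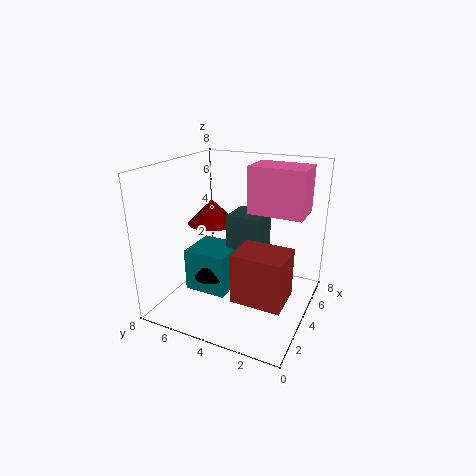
x_1 = 4; y_1 = 0.5; z_1 = 5.5; w_1 = 2; d_1 = 3; x_2 = 1; y_2 = 0.5; z_2 = 2; d_2 = 2.5; h_2 = 2.5; x_3 = 5.5; y_3 = 6.5; z_3 = 4; r_3 = 1.5; z_4 = 0.5; w_4 = 2.5; d_4 = 2.5; h_4 = 2.5; x_5 = 4.5; y_5 = 3; z_5 = 1.5; d_5 = 2; h_5 = 3.5; x_6 = 3.5; y_6 = 5.5; z_6 = 1.5; r_6 = 1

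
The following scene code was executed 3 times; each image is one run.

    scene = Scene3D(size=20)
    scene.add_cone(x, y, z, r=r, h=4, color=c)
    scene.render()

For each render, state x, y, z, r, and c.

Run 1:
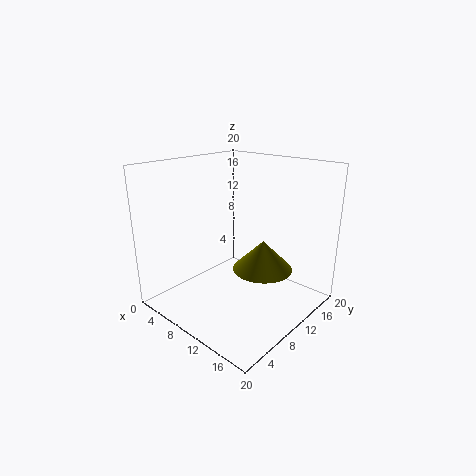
x = 14, y = 10.5, z = 6.5, r = 4, c = 'olive'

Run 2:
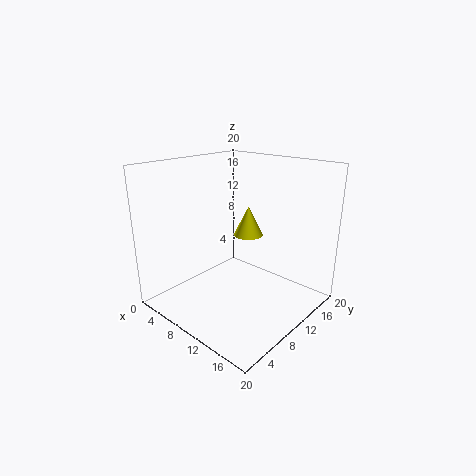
x = 11, y = 11, z = 10.5, r = 2, c = 'yellow'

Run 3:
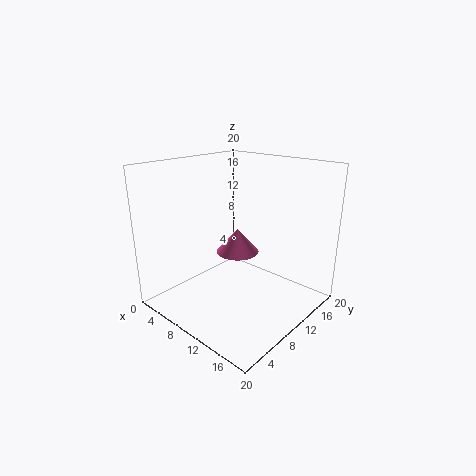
x = 5, y = 15.5, z = 4.5, r = 3.5, c = 'hotpink'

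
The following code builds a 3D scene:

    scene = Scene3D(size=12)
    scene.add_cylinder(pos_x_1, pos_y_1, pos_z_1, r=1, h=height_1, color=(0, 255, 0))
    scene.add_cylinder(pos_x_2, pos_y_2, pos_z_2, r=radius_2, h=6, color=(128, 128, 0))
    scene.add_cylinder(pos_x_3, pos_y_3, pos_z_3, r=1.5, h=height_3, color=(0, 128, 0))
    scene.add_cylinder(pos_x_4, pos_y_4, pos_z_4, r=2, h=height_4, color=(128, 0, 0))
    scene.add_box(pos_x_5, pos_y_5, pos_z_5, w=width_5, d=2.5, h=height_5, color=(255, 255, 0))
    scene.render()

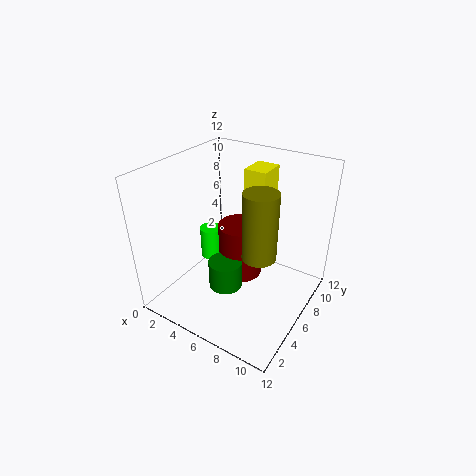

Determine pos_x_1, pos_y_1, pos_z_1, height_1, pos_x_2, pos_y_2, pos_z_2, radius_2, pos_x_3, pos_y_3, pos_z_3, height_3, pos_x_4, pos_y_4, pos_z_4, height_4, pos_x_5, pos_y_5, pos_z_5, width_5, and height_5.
pos_x_1 = 2
pos_y_1 = 7.5
pos_z_1 = 2
height_1 = 3
pos_x_2 = 7.5
pos_y_2 = 7
pos_z_2 = 4
radius_2 = 1.5
pos_x_3 = 5
pos_y_3 = 5.5
pos_z_3 = 1
height_3 = 2.5
pos_x_4 = 5
pos_y_4 = 8
pos_z_4 = 1
height_4 = 5
pos_x_5 = 5
pos_y_5 = 8.5
pos_z_5 = 7.5
width_5 = 2
height_5 = 3.5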